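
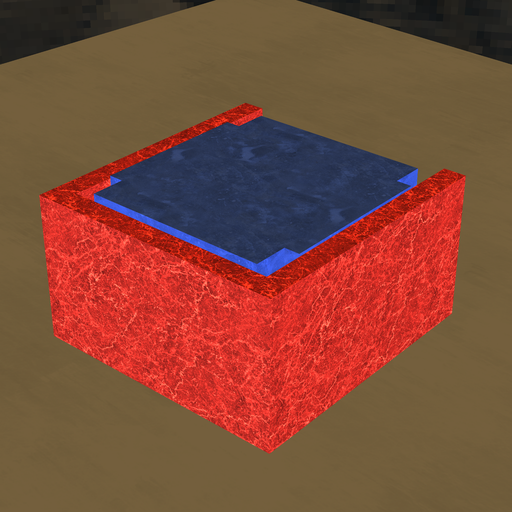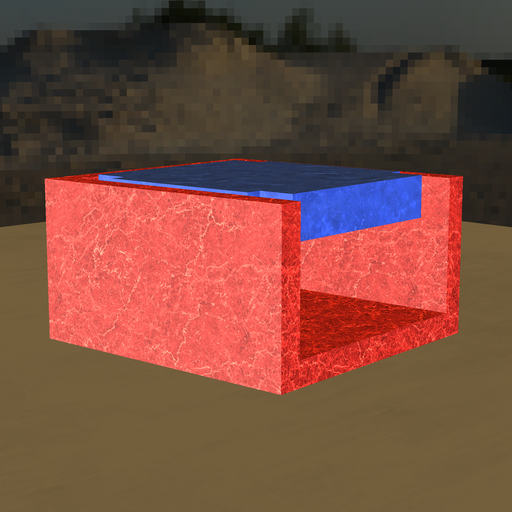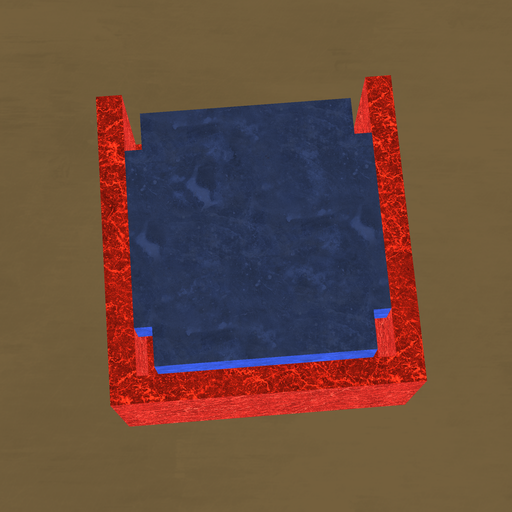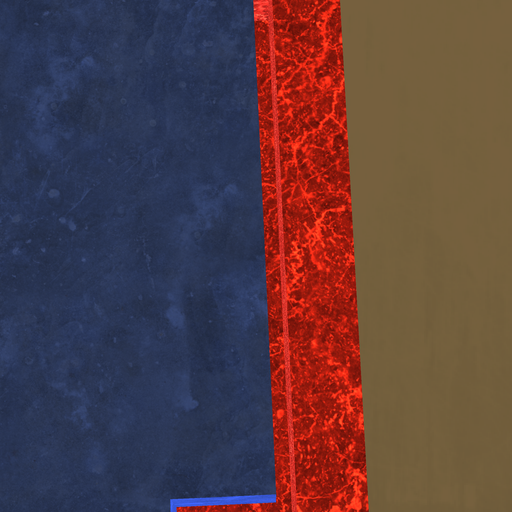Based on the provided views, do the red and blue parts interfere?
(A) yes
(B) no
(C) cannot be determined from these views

(B) no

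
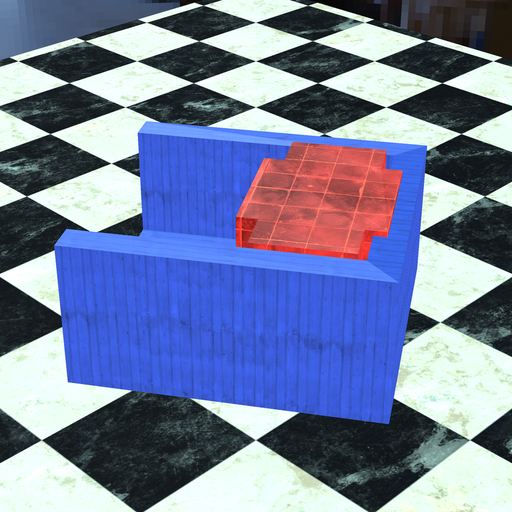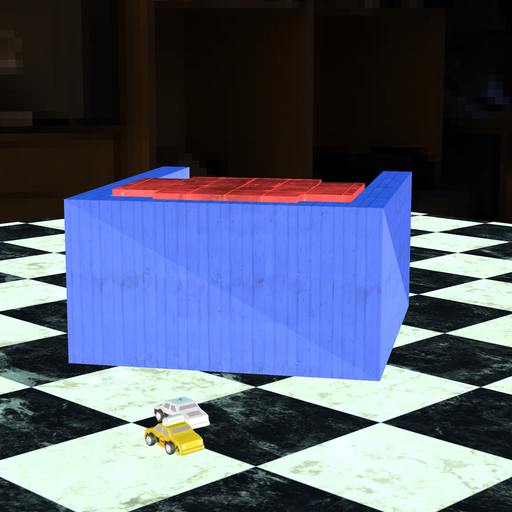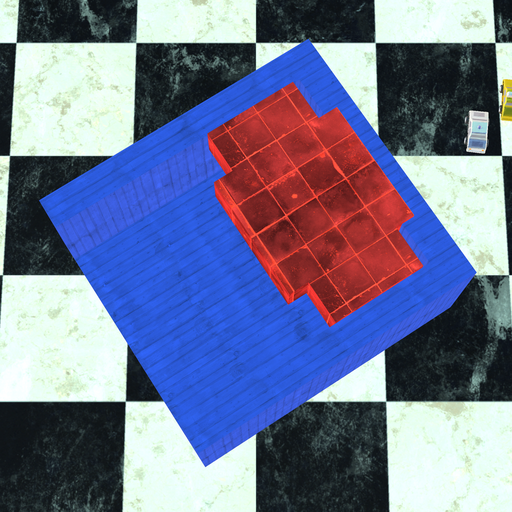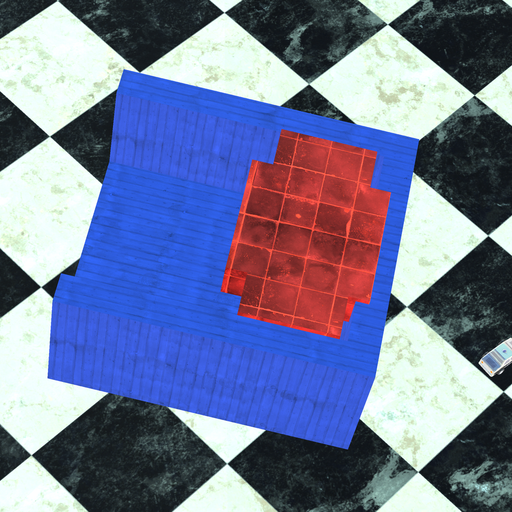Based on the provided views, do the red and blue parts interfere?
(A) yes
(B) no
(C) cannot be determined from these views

(A) yes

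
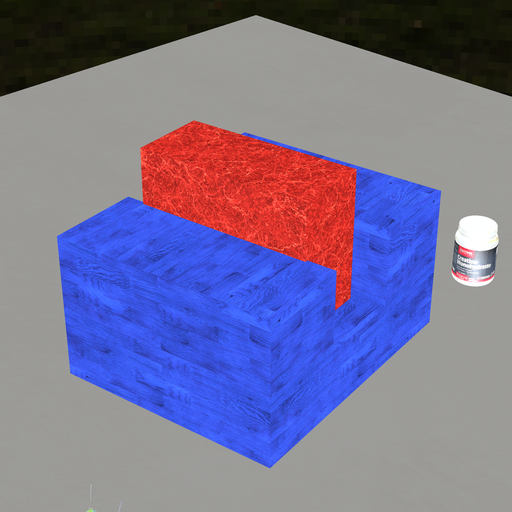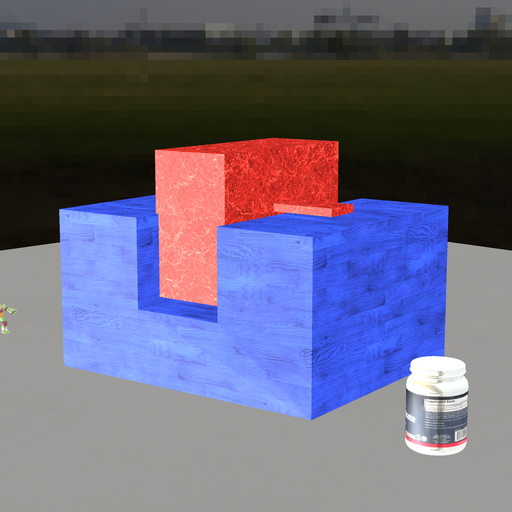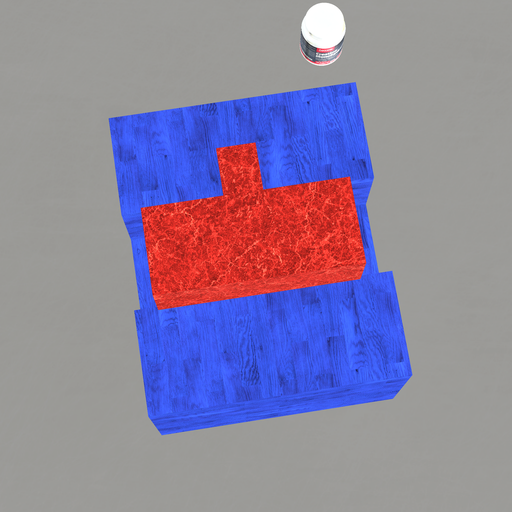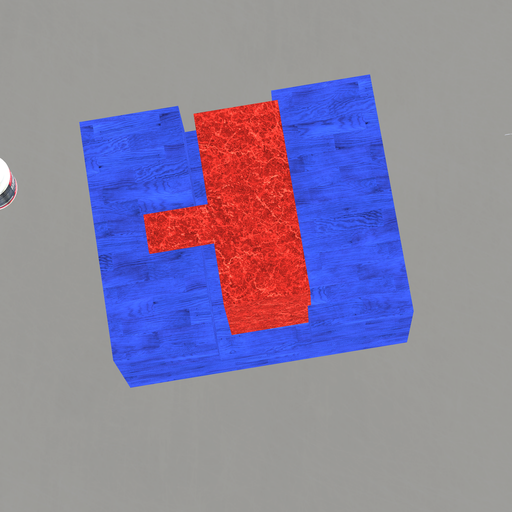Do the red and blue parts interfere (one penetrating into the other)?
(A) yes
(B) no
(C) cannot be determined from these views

(A) yes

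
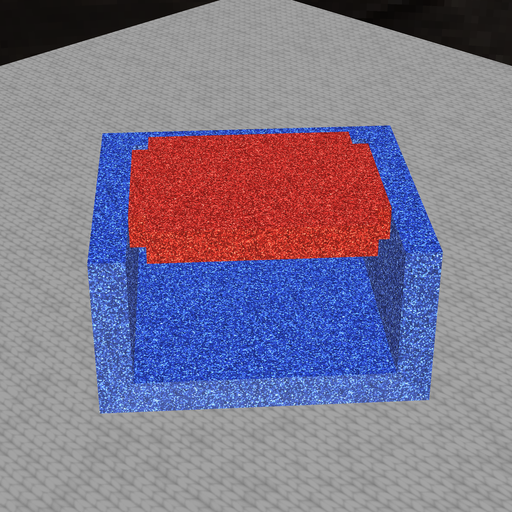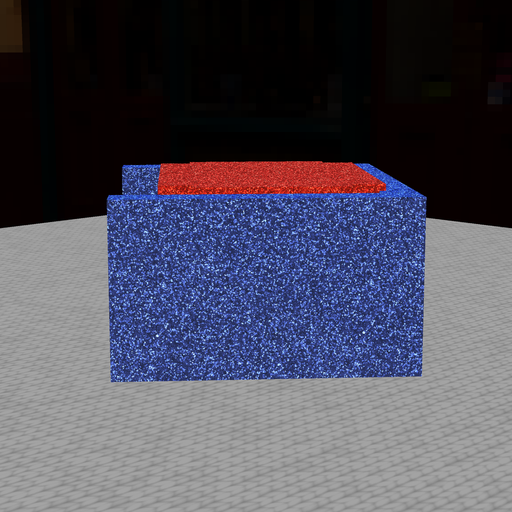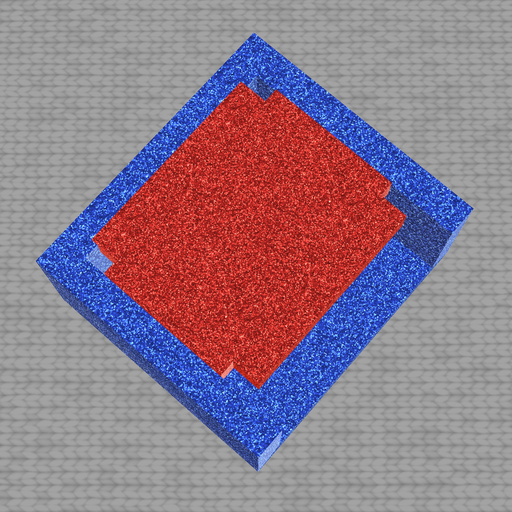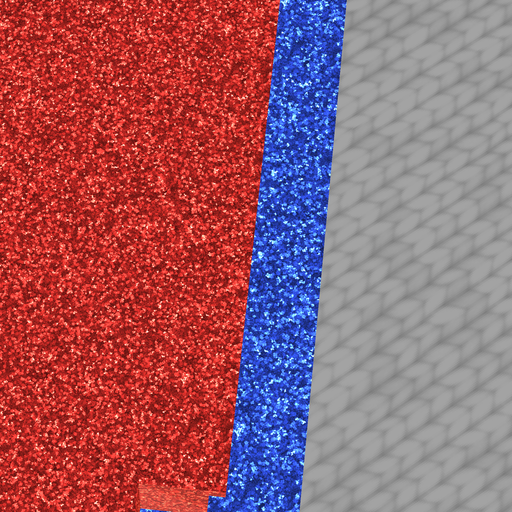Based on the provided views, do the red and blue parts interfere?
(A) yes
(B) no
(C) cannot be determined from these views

(A) yes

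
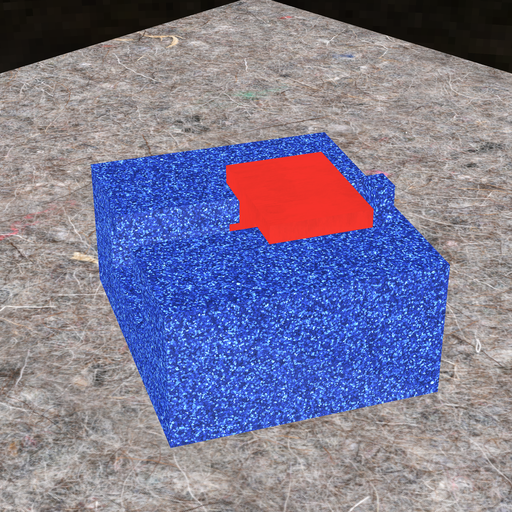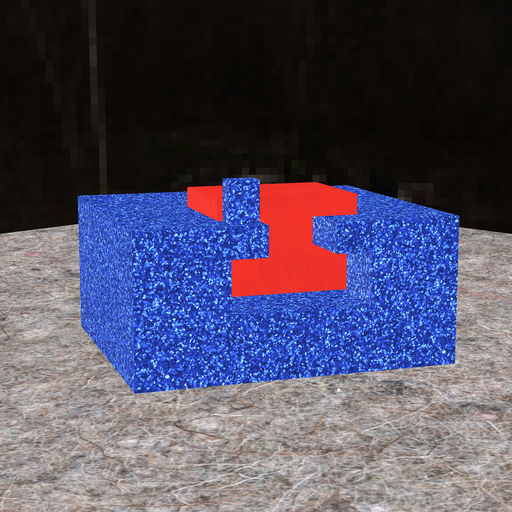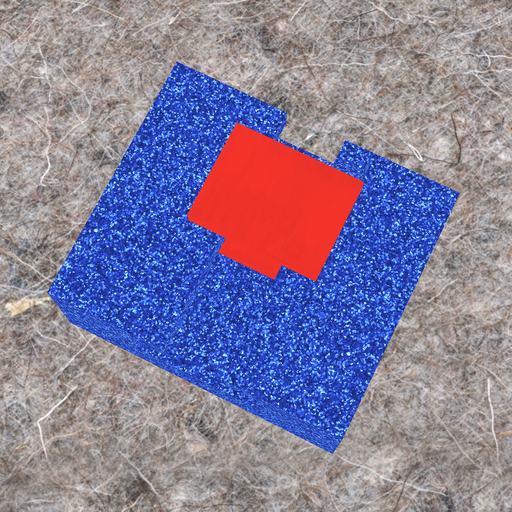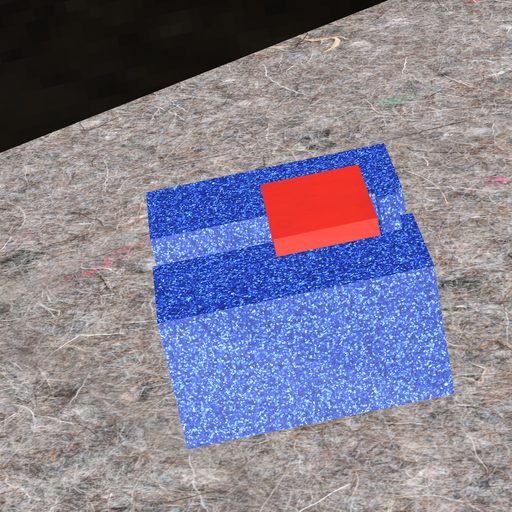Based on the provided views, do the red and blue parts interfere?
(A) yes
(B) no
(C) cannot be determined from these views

(B) no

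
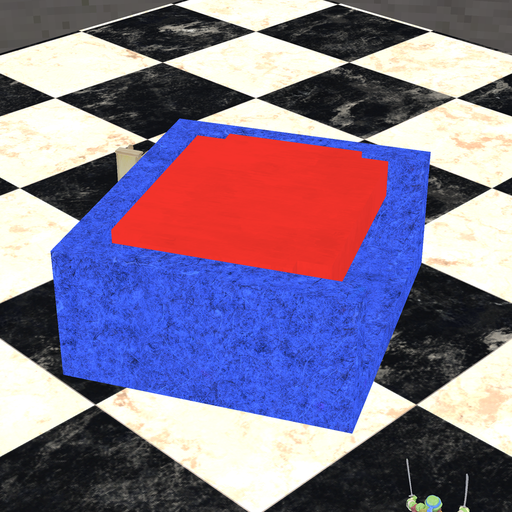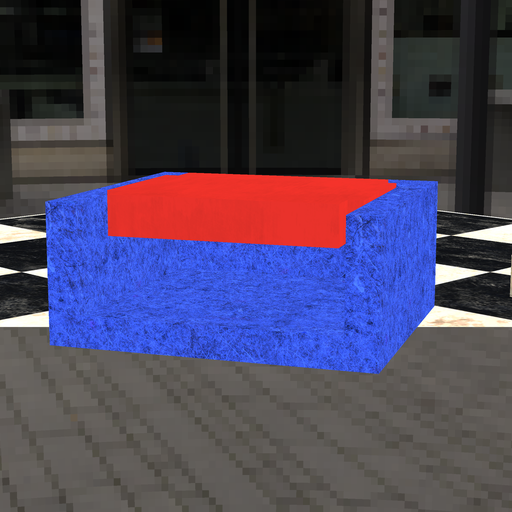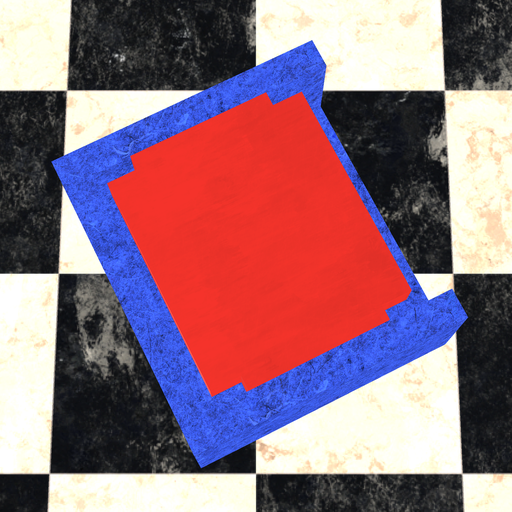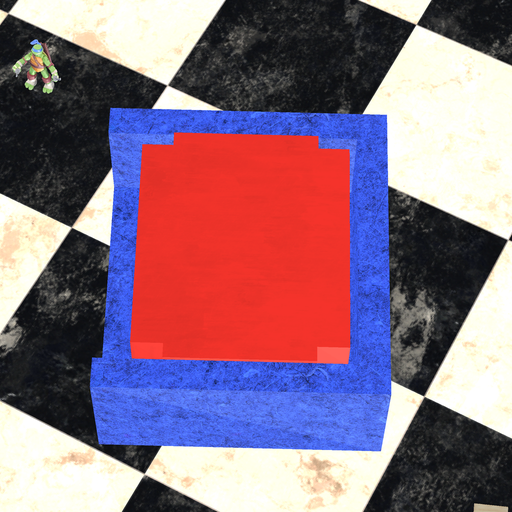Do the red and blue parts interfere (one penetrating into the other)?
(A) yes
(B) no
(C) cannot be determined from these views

(B) no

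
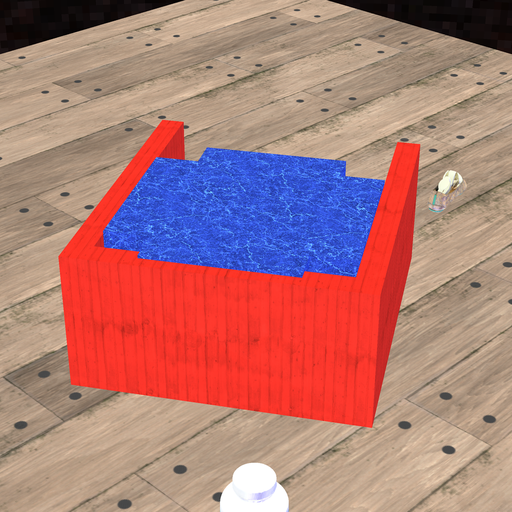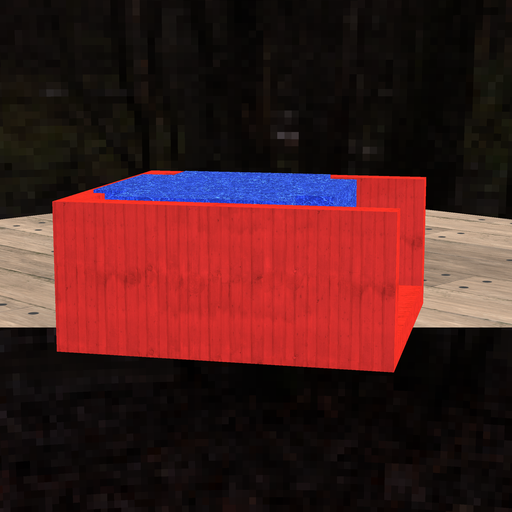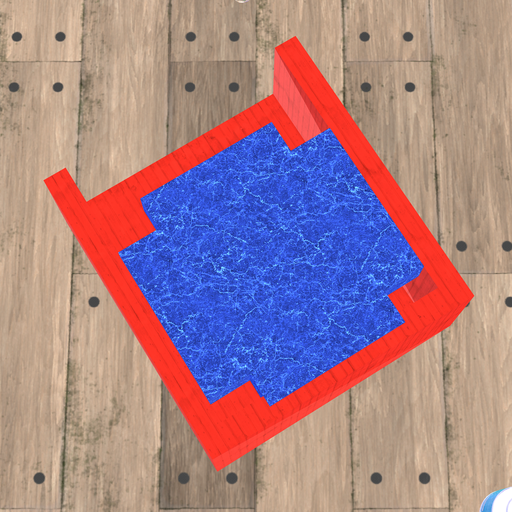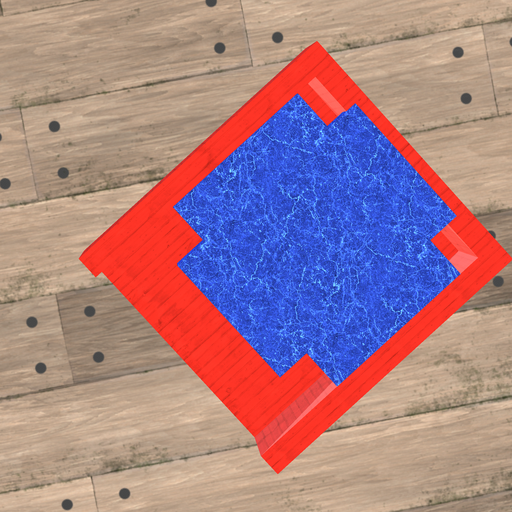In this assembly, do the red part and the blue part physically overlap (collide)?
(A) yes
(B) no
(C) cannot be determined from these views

(A) yes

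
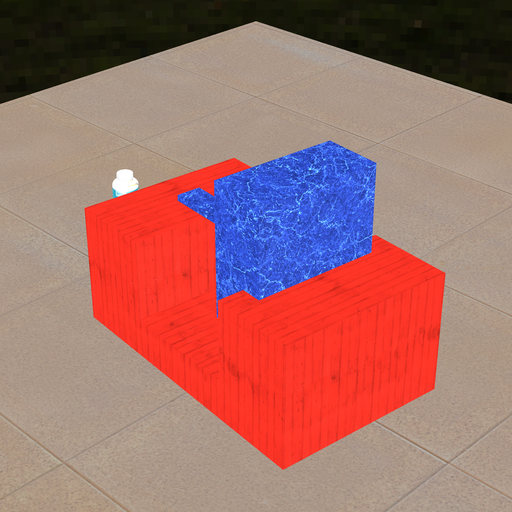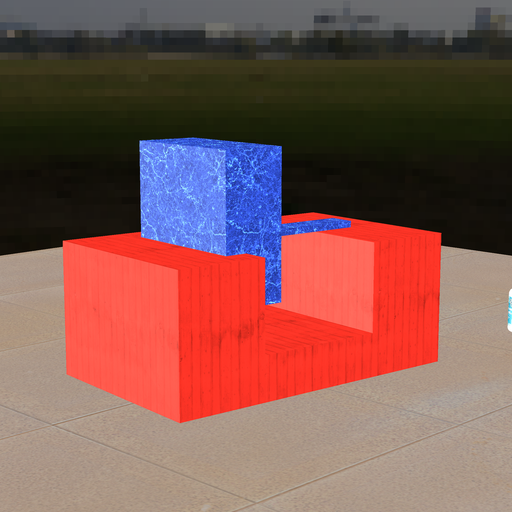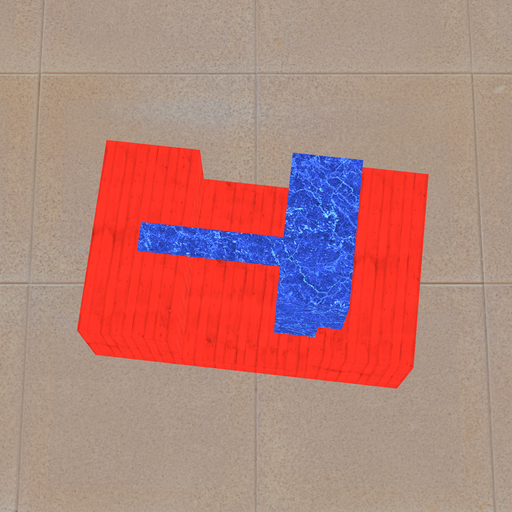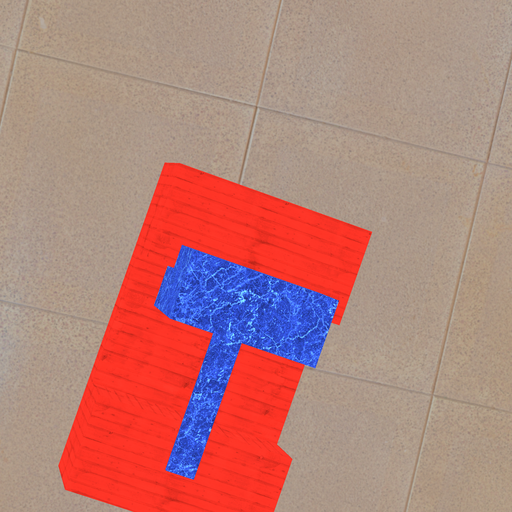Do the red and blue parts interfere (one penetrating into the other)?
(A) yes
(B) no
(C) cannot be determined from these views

(A) yes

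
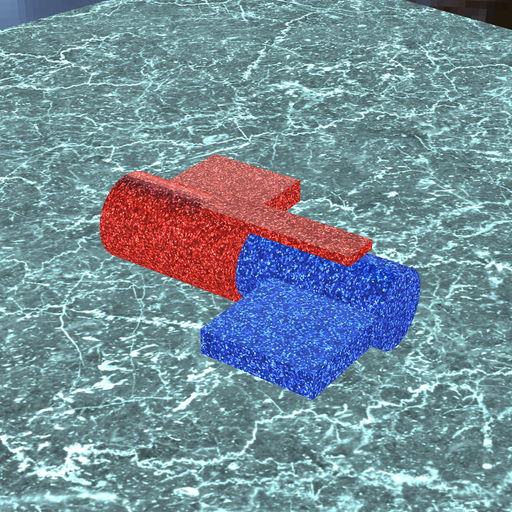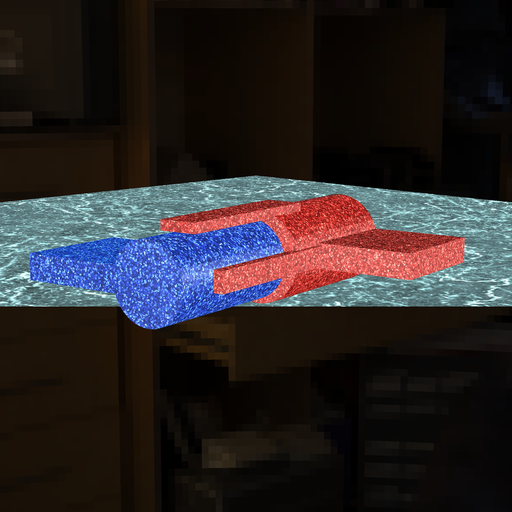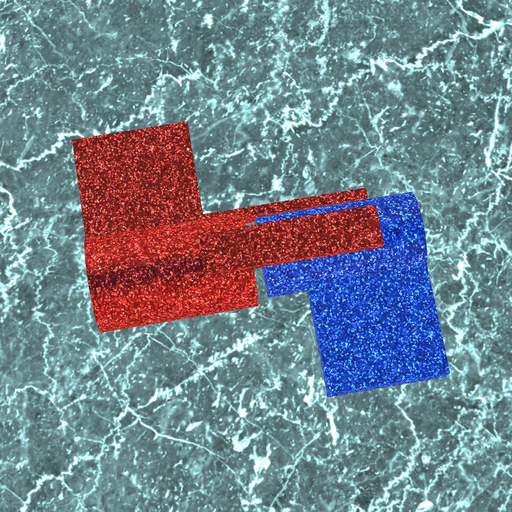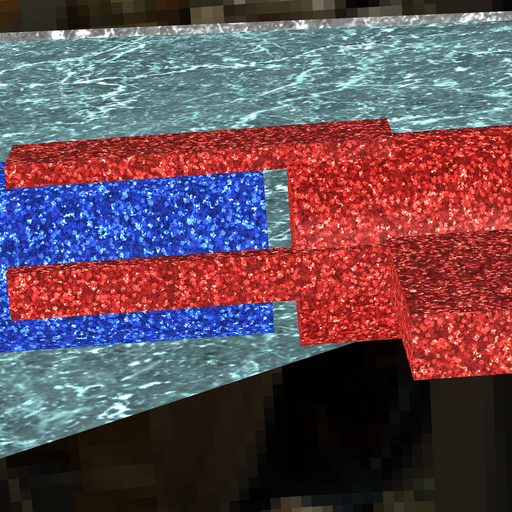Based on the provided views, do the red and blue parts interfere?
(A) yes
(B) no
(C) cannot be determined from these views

(B) no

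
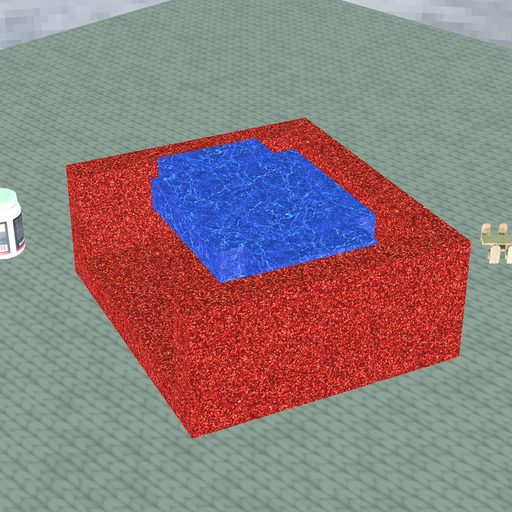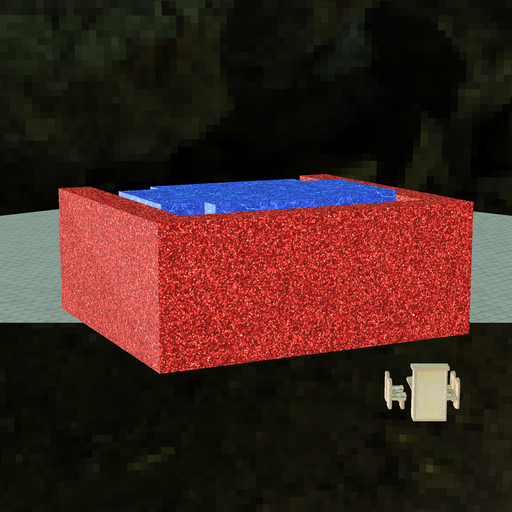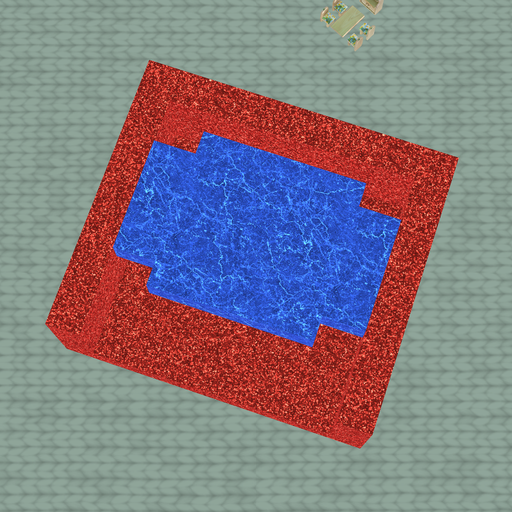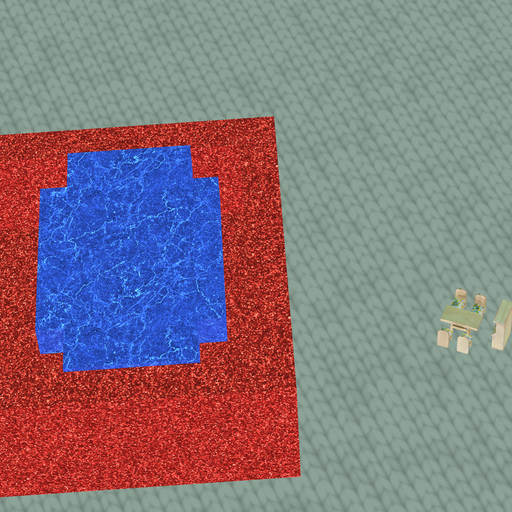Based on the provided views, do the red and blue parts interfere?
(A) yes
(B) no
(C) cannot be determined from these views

(B) no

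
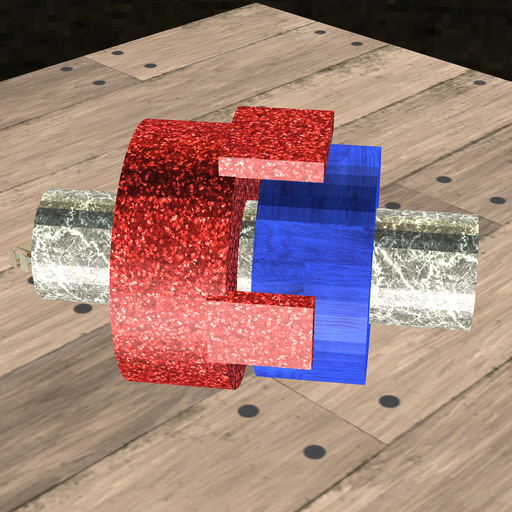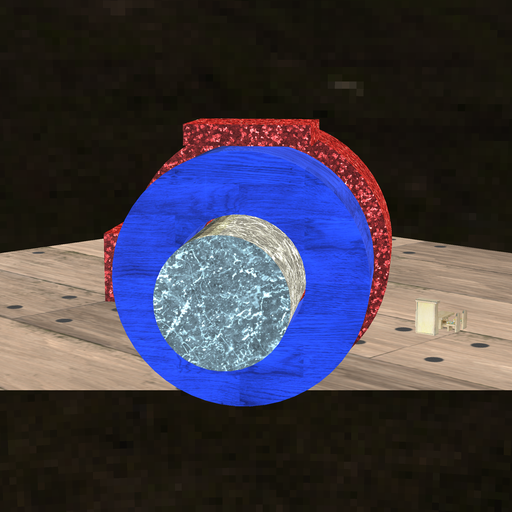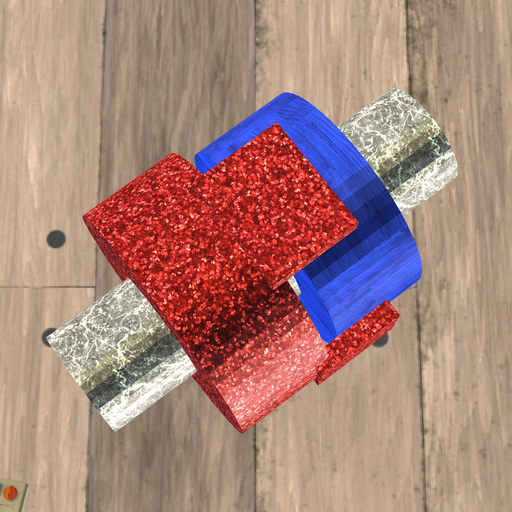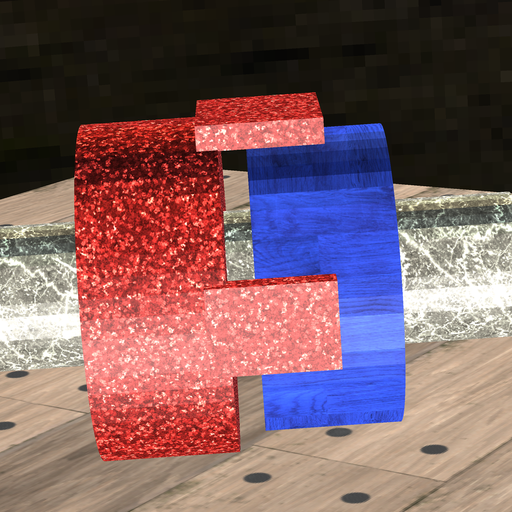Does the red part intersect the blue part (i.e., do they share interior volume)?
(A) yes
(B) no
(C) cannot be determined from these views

(B) no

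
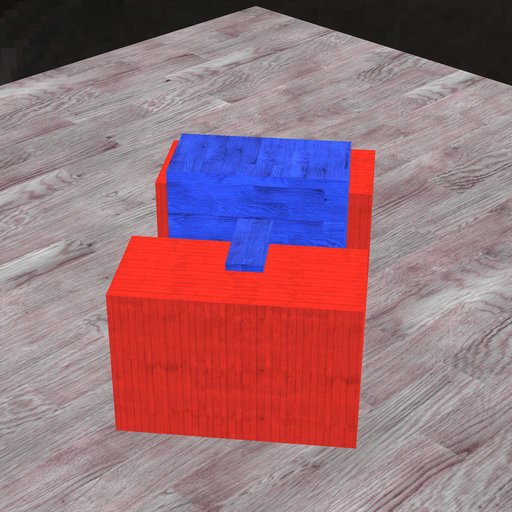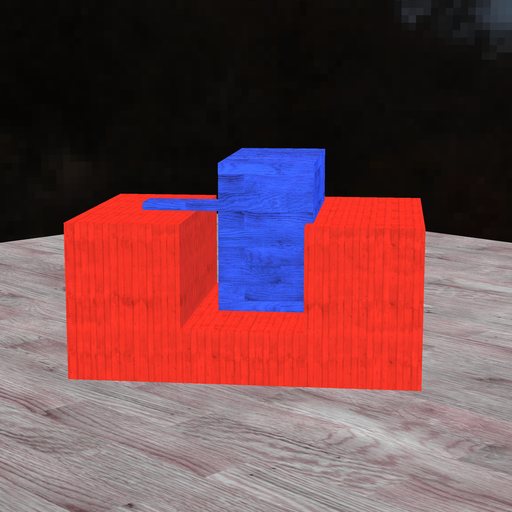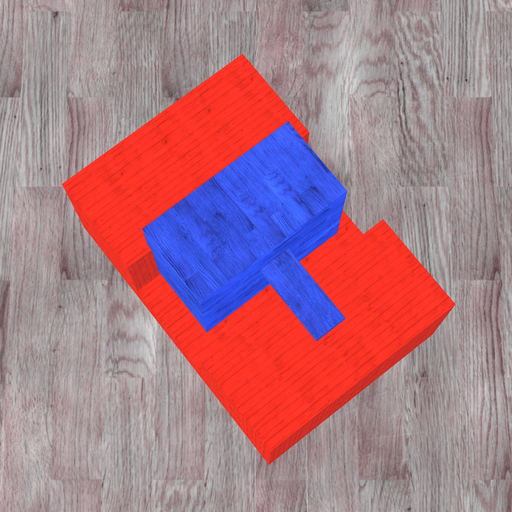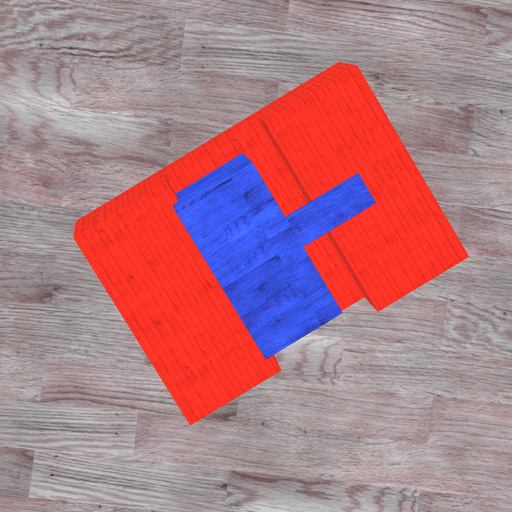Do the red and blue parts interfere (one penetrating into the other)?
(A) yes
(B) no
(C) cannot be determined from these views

(A) yes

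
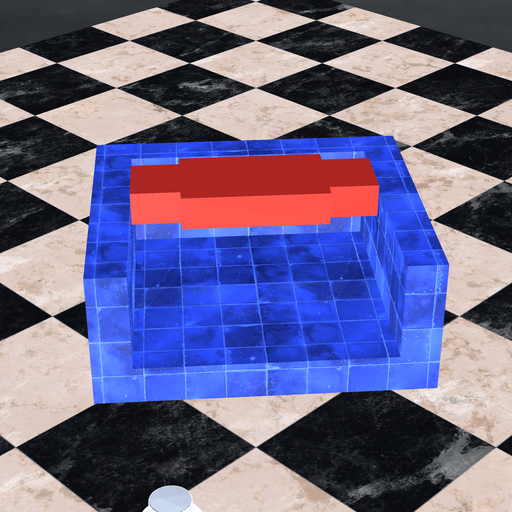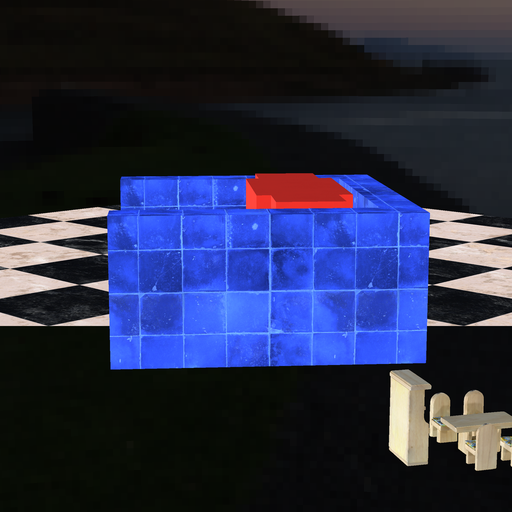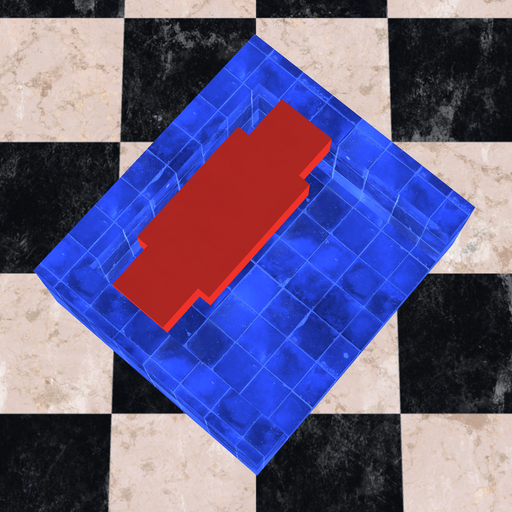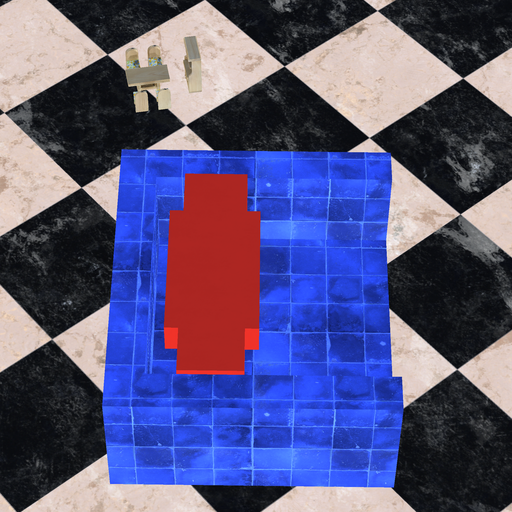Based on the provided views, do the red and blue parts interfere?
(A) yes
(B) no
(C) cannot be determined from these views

(B) no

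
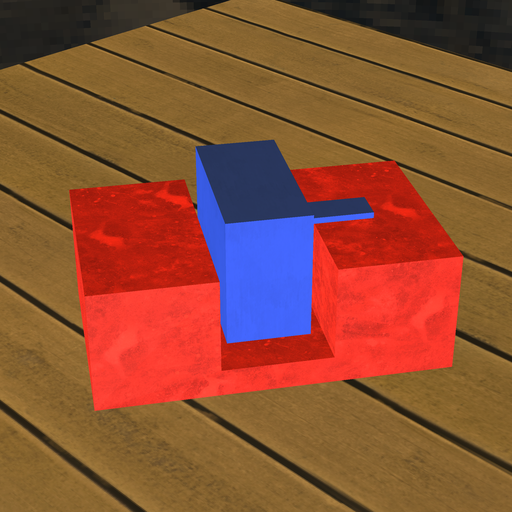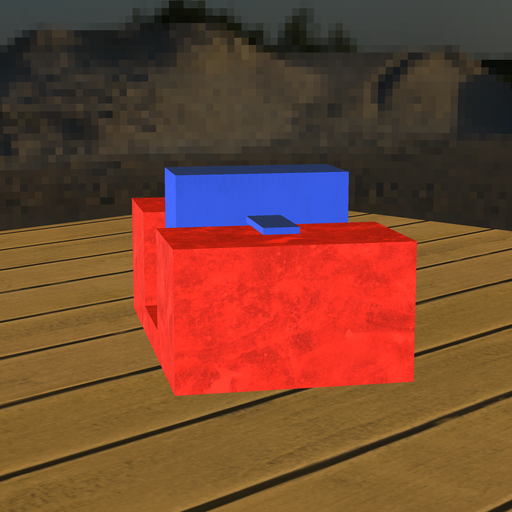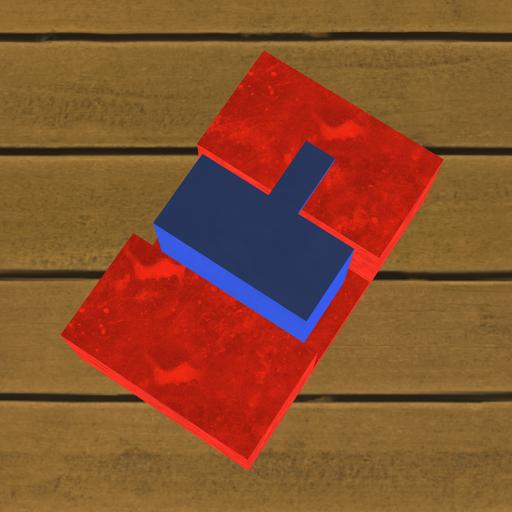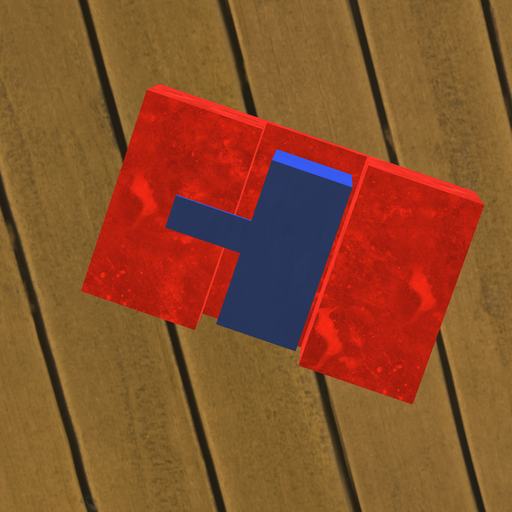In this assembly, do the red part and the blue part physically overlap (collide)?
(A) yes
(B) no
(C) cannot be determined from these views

(B) no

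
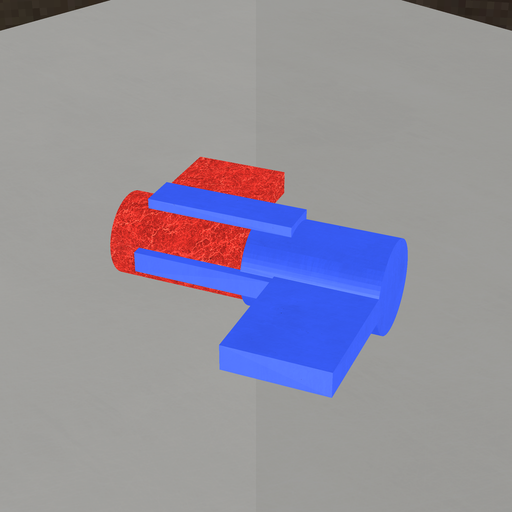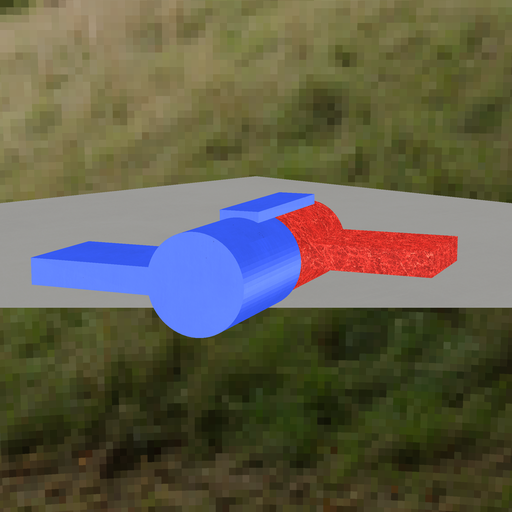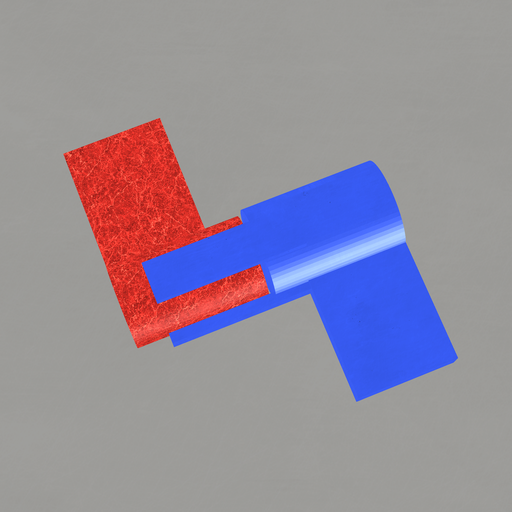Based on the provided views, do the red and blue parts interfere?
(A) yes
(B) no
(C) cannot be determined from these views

(B) no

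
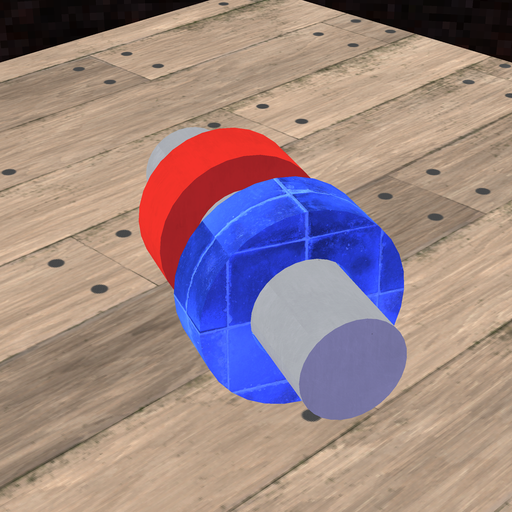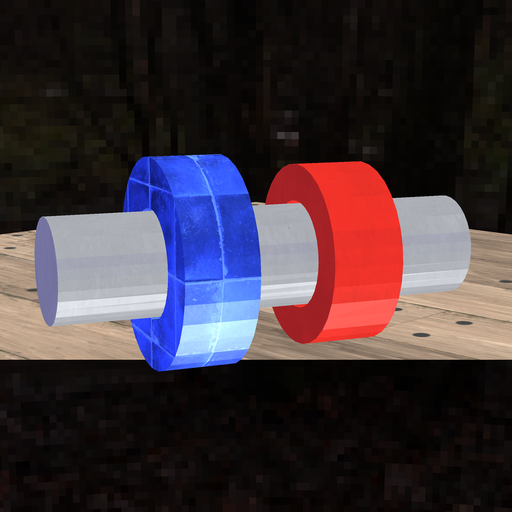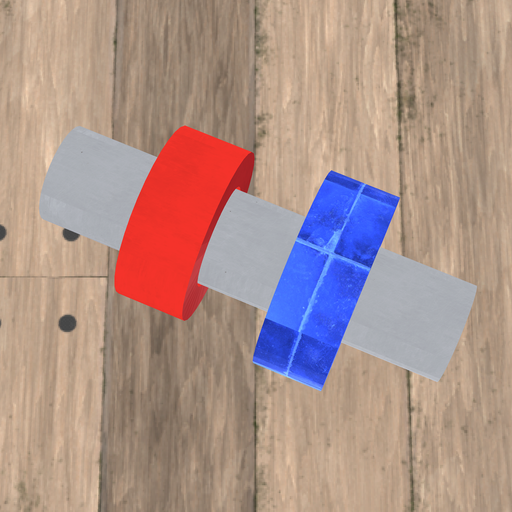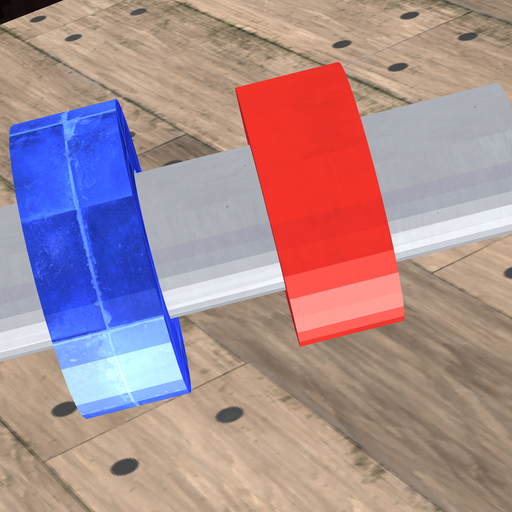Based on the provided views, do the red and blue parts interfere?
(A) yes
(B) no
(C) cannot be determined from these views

(B) no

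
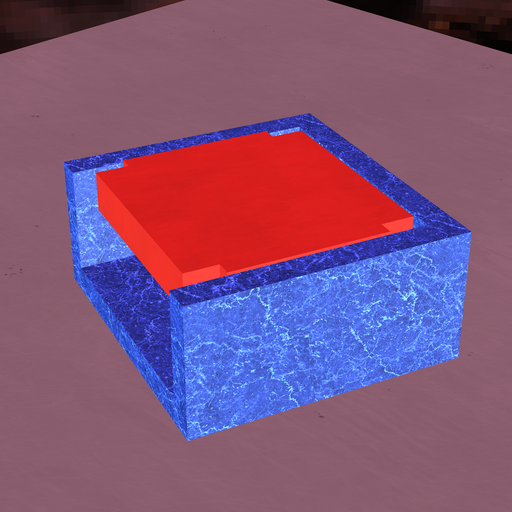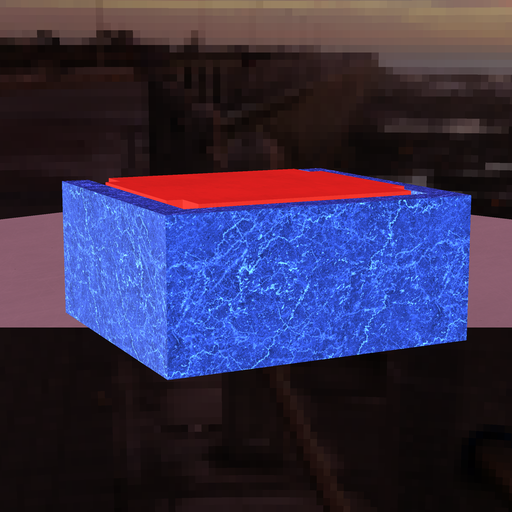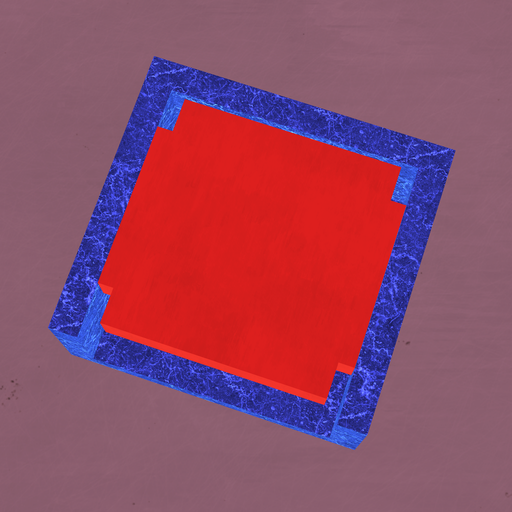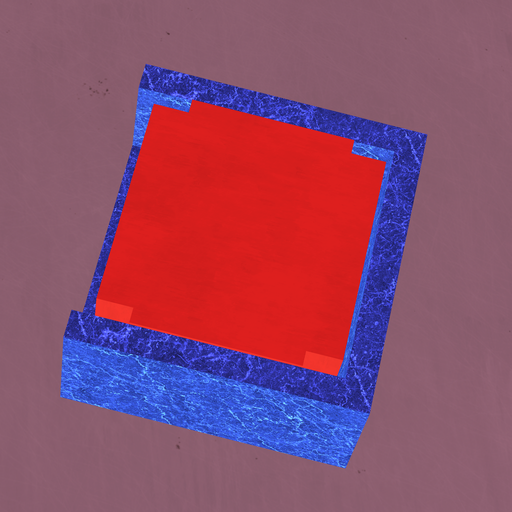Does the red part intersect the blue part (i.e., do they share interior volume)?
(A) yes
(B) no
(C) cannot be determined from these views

(B) no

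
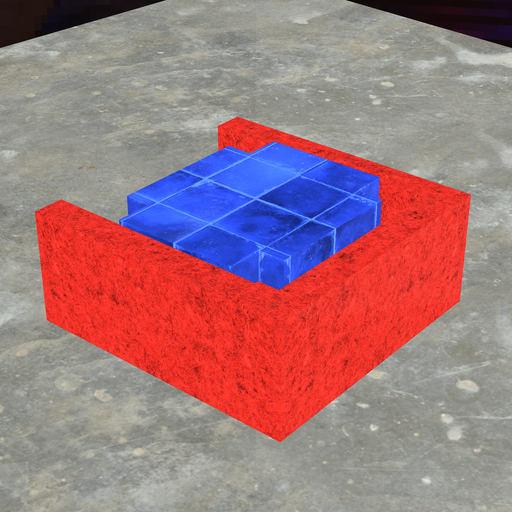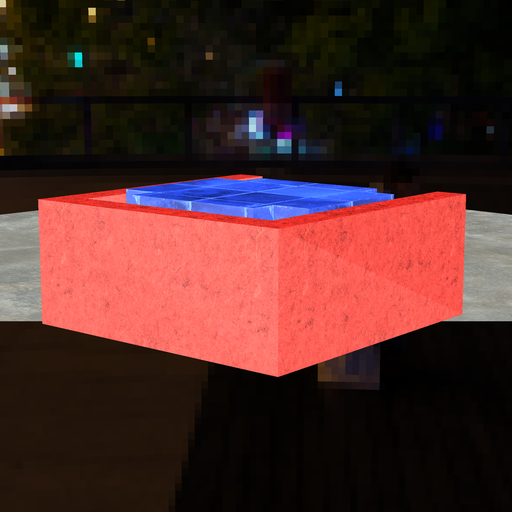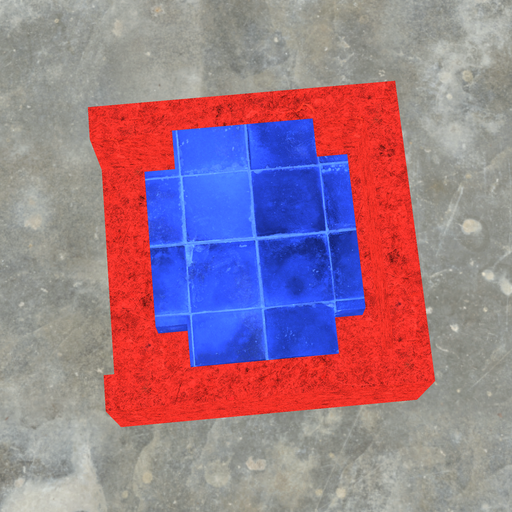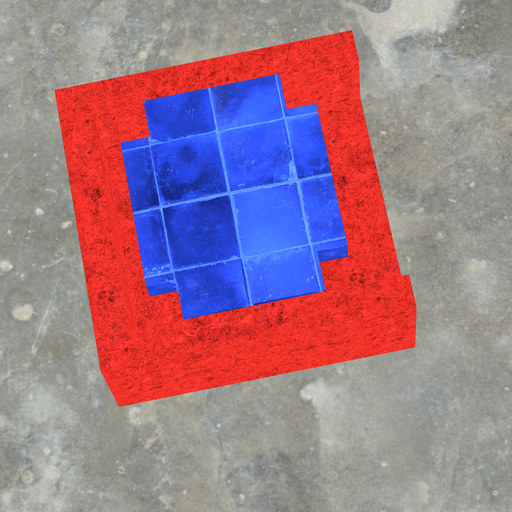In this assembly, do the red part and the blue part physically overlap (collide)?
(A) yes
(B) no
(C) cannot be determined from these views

(B) no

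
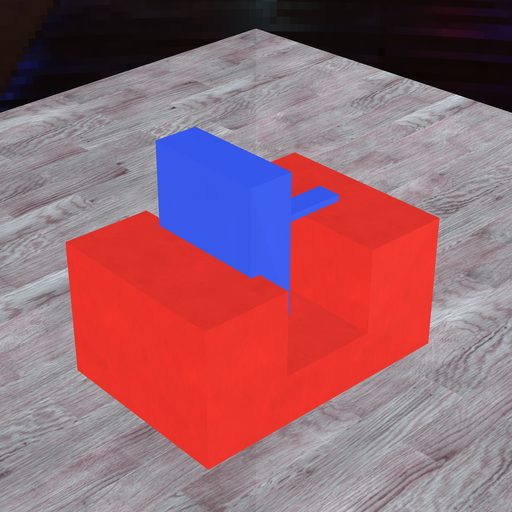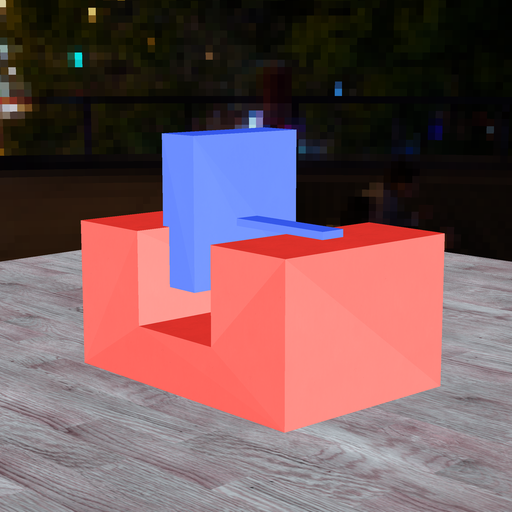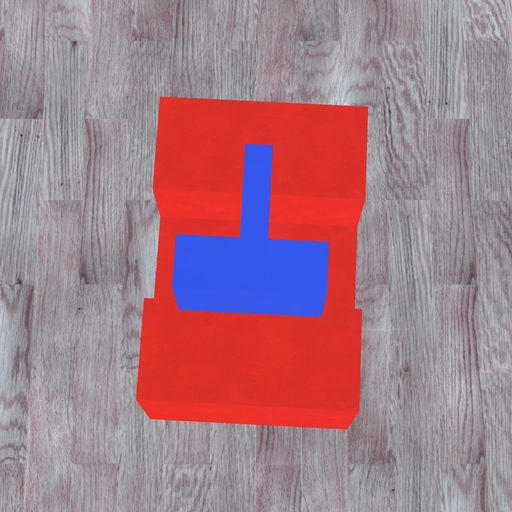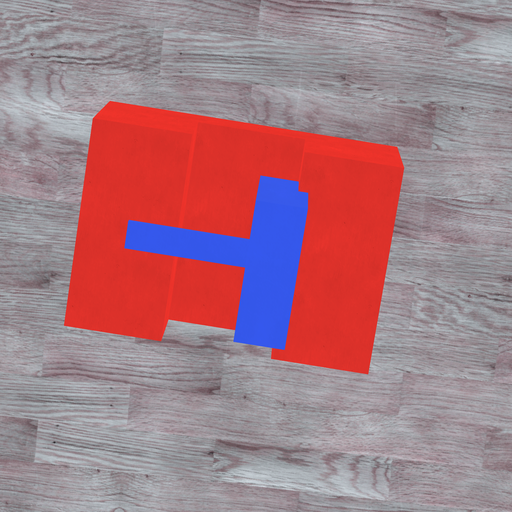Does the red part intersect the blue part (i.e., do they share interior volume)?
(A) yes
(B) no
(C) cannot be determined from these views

(A) yes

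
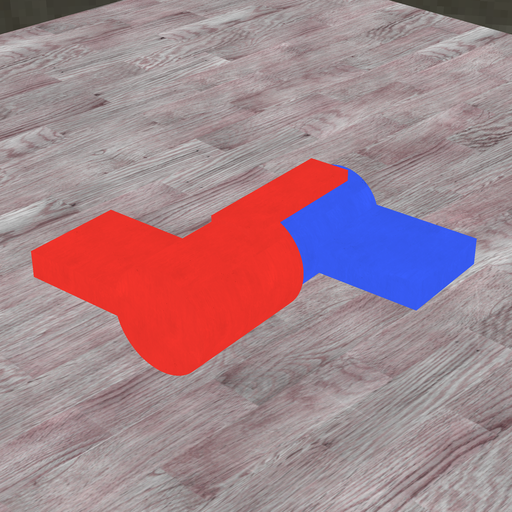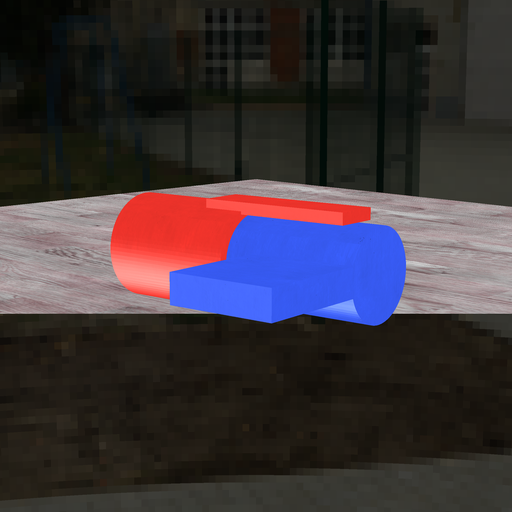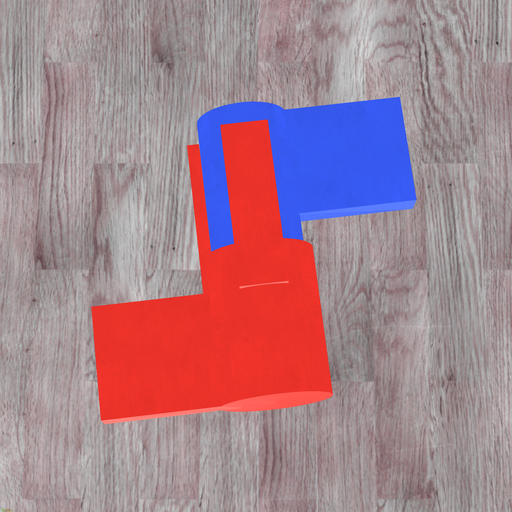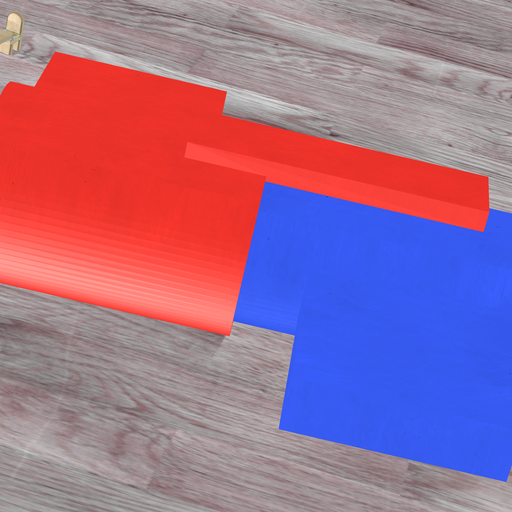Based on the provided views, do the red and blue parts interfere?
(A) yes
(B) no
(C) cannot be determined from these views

(A) yes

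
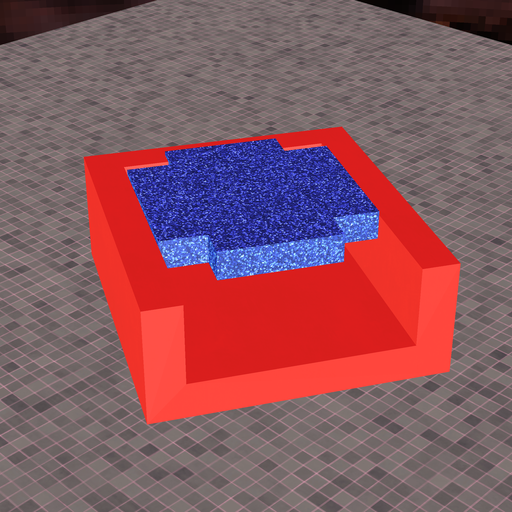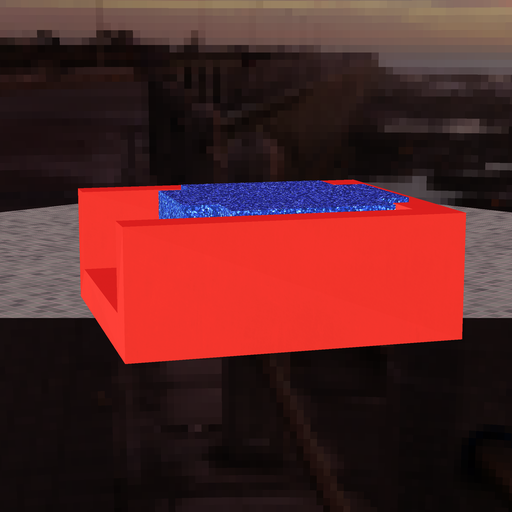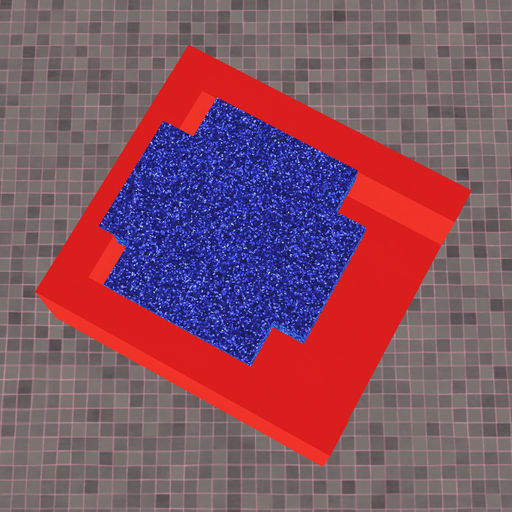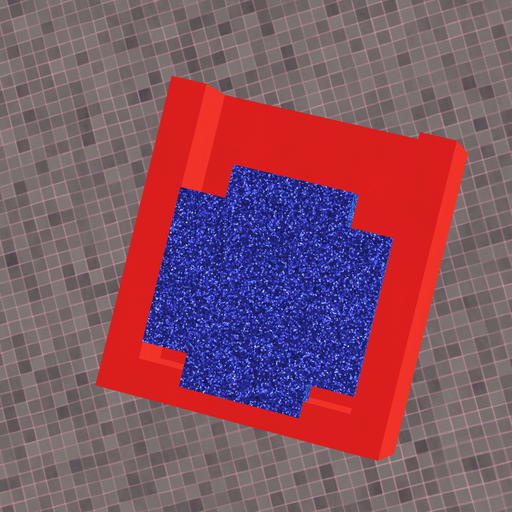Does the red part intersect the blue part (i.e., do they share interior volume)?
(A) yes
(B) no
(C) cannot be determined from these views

(A) yes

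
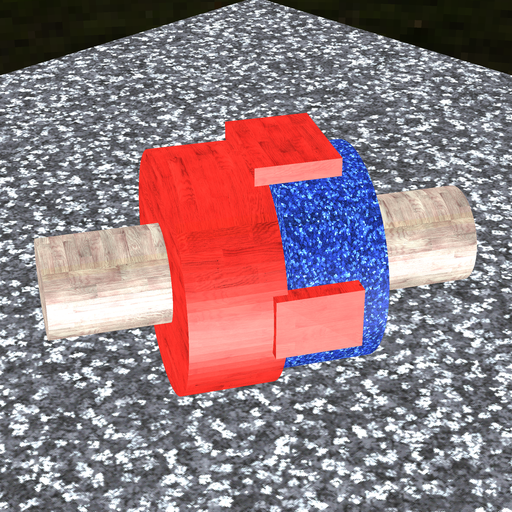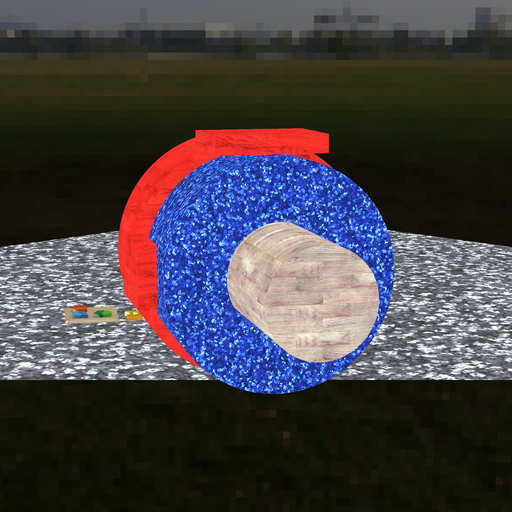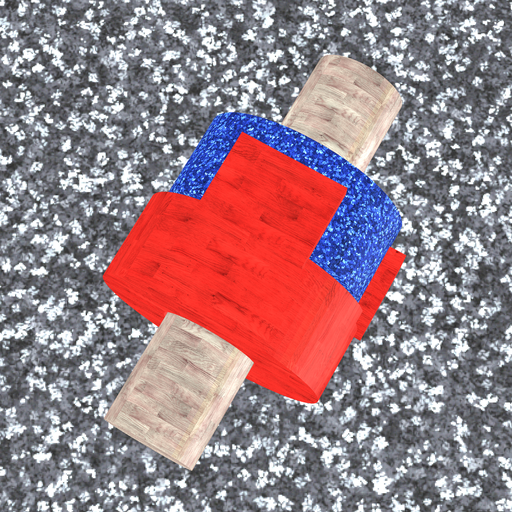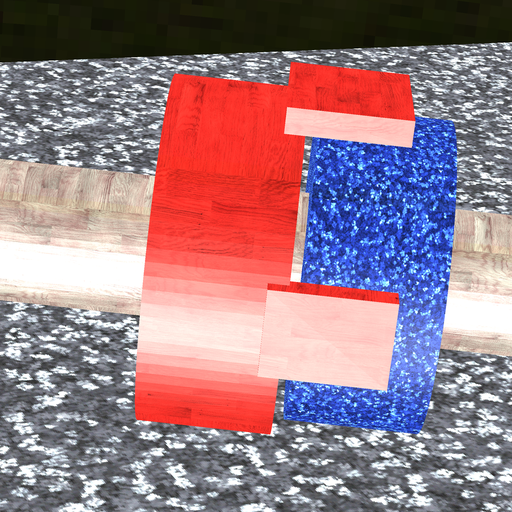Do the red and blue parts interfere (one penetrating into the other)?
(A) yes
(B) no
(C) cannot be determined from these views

(B) no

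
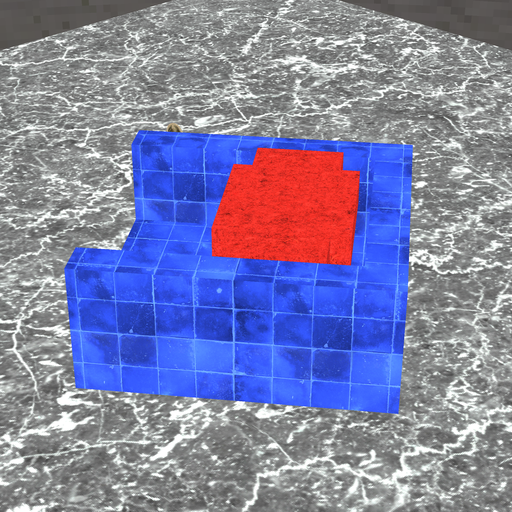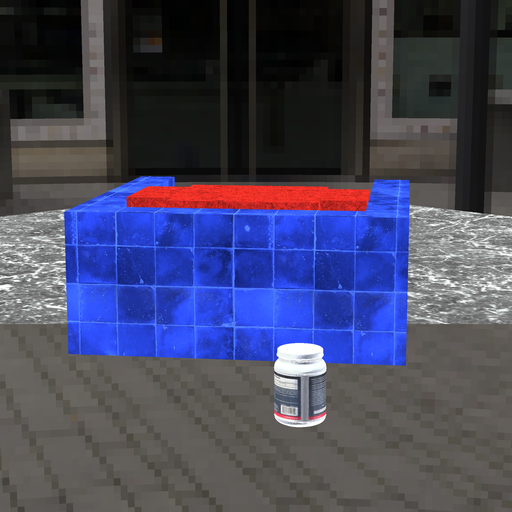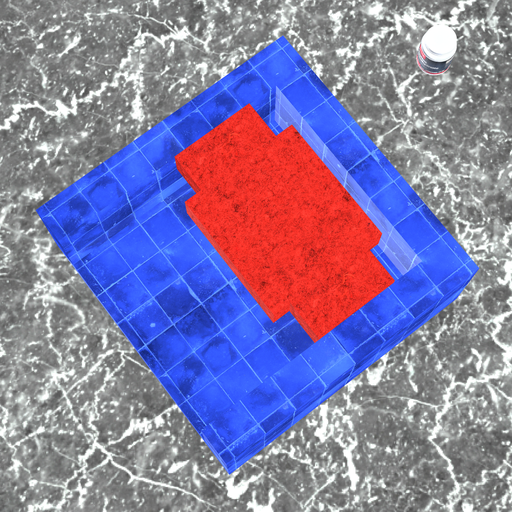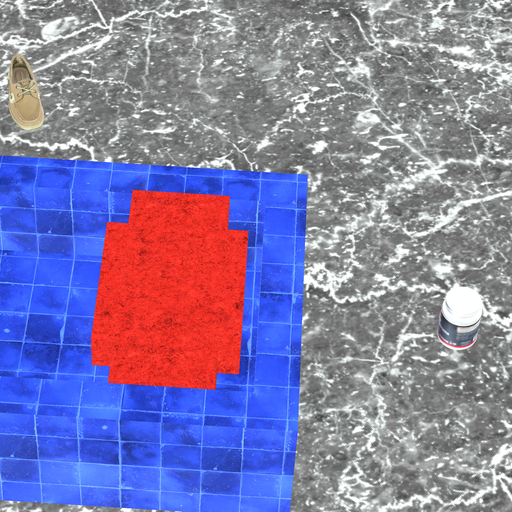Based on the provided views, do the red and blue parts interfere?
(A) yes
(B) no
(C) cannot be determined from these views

(B) no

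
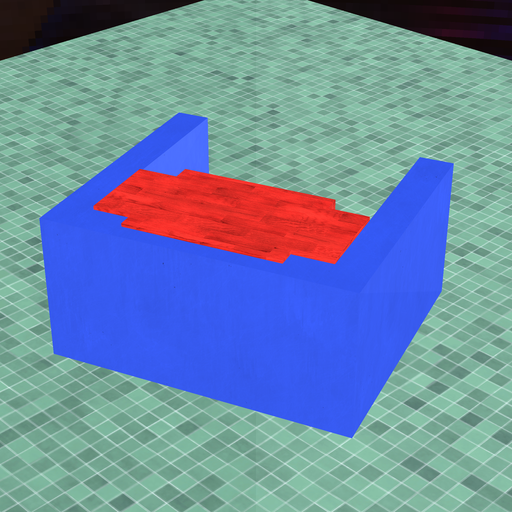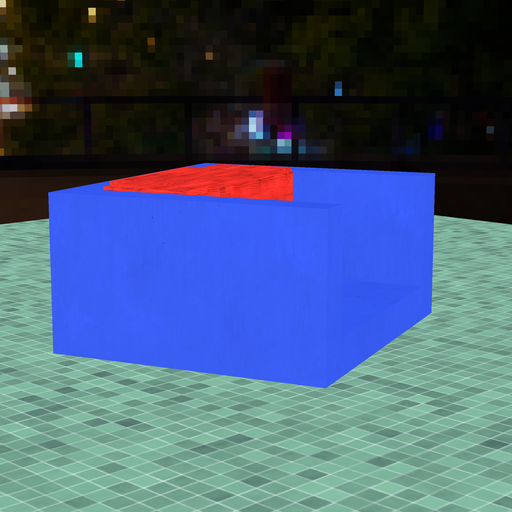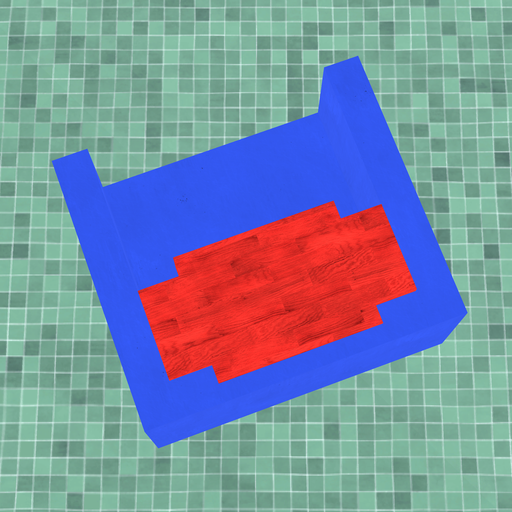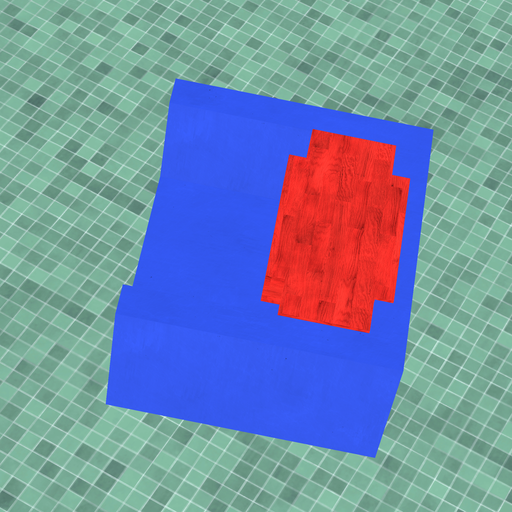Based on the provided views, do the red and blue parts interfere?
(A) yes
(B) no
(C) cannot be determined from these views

(A) yes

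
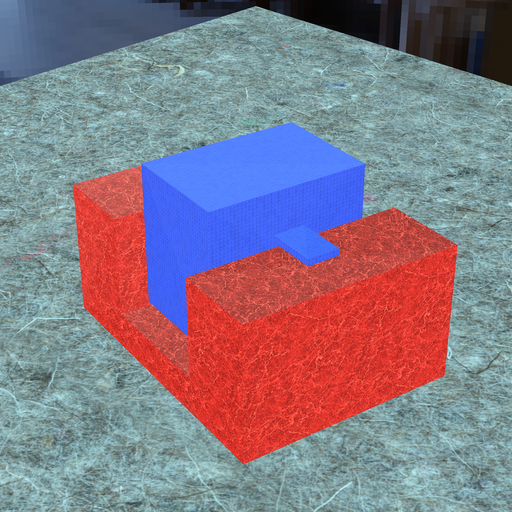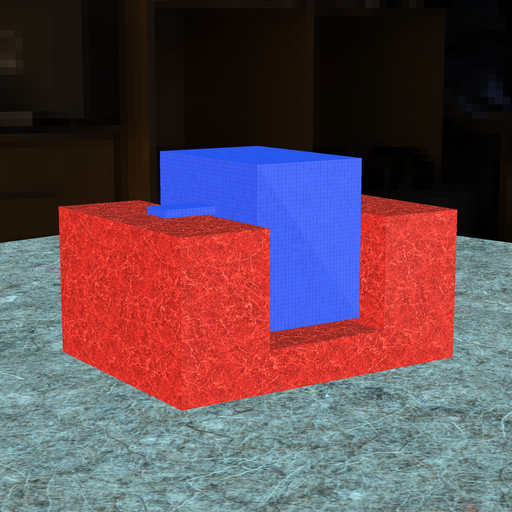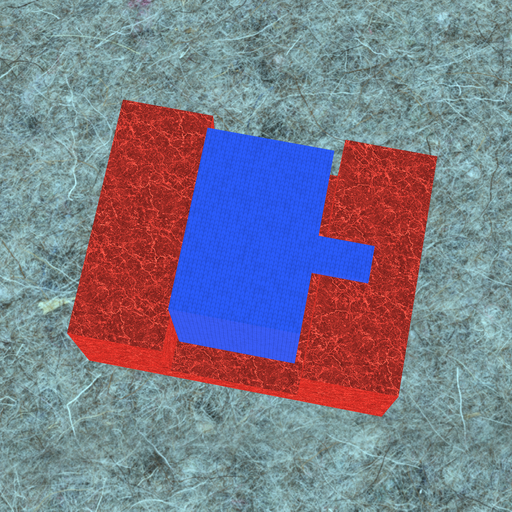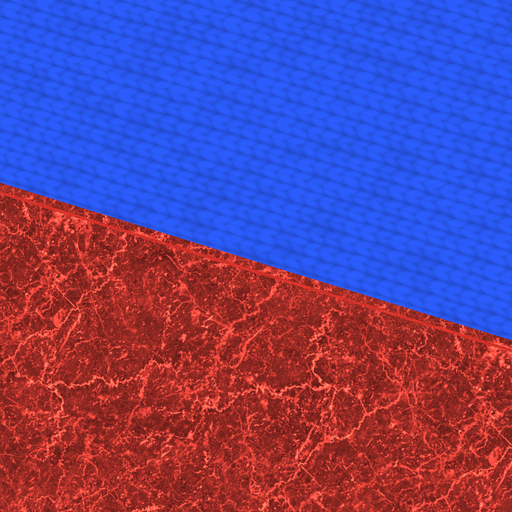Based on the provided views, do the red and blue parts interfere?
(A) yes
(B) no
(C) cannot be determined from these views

(B) no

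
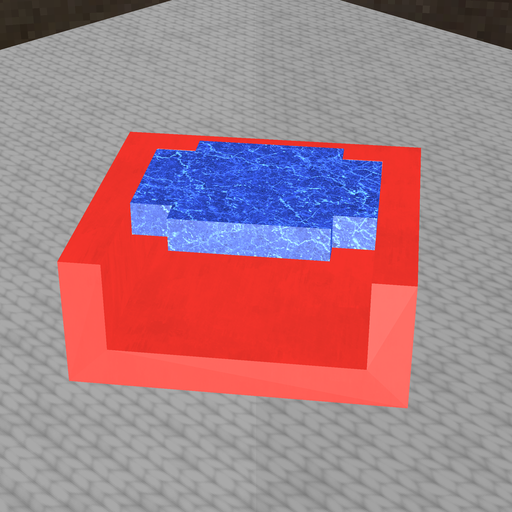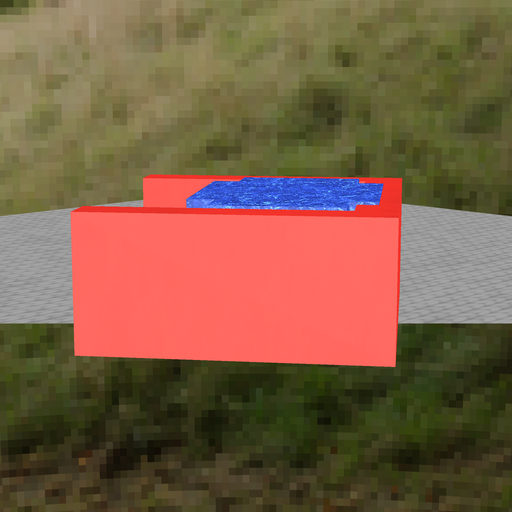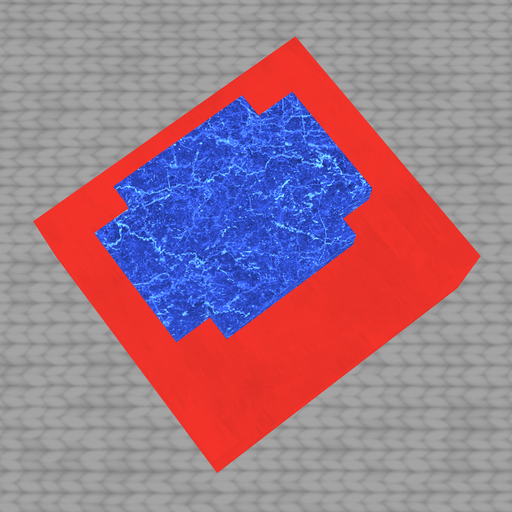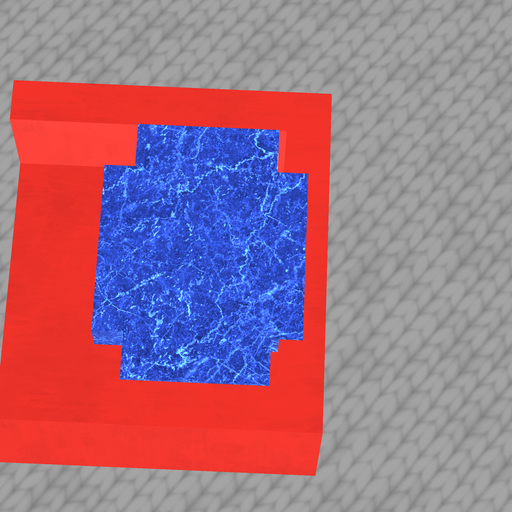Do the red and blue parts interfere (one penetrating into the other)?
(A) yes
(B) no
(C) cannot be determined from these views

(A) yes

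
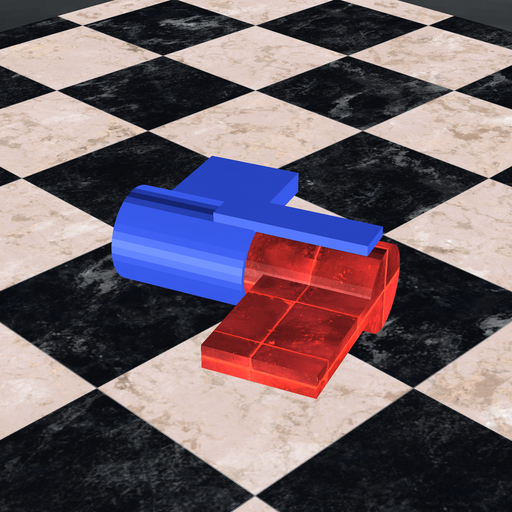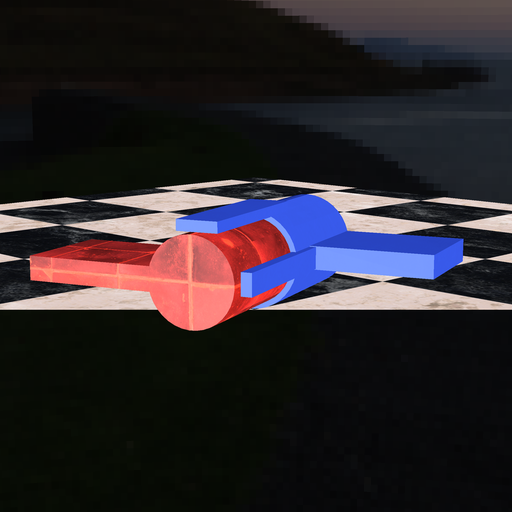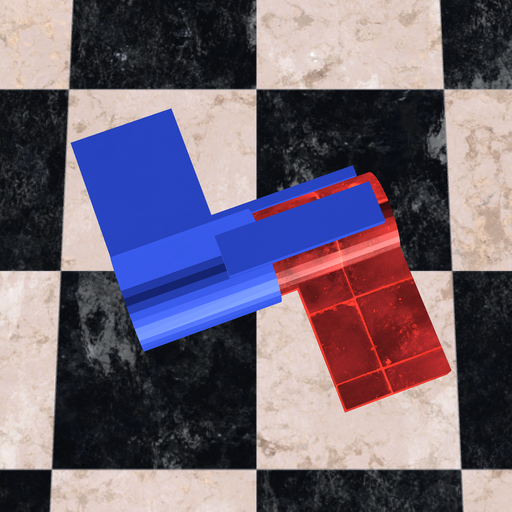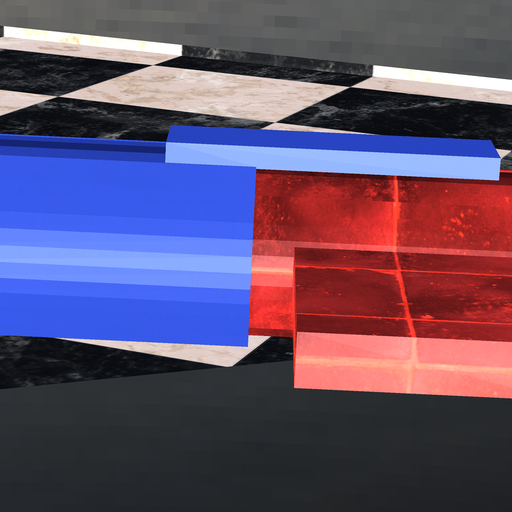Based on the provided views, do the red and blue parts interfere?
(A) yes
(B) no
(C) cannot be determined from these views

(A) yes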